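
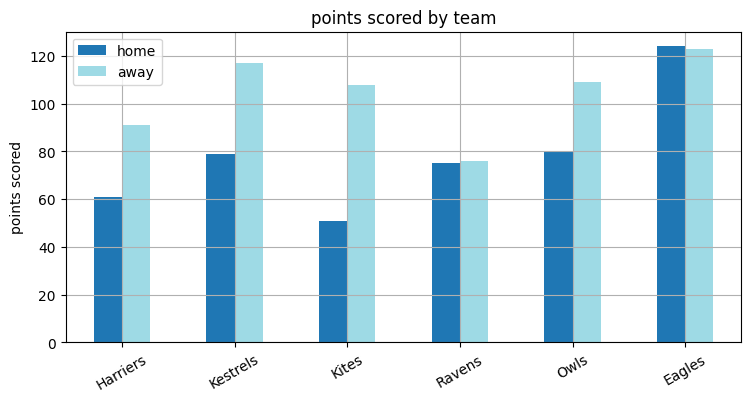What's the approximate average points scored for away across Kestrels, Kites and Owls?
≈ 107

(120 + 100 + 100) / 3 ≈ 107.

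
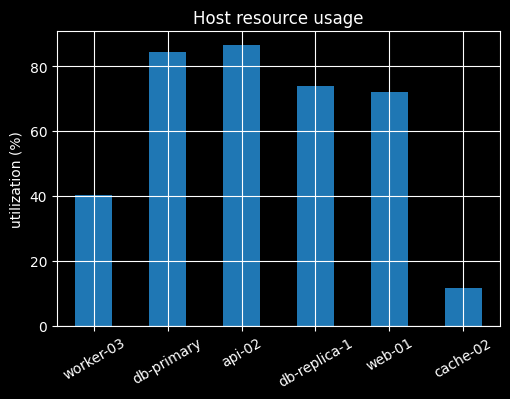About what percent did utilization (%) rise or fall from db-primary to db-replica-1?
db-primary ≈ 80, db-replica-1 ≈ 70; (70 − 80) / 80 ≈ -12.5%.

≈ -12.5%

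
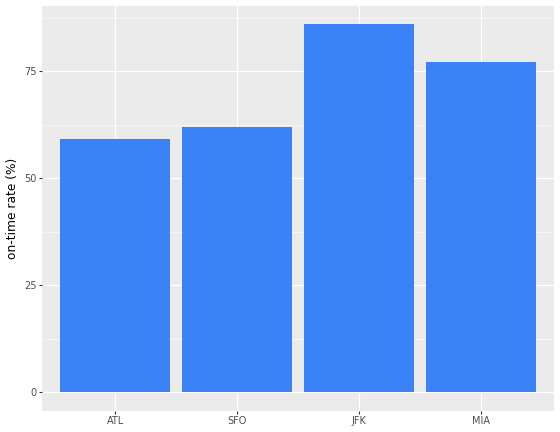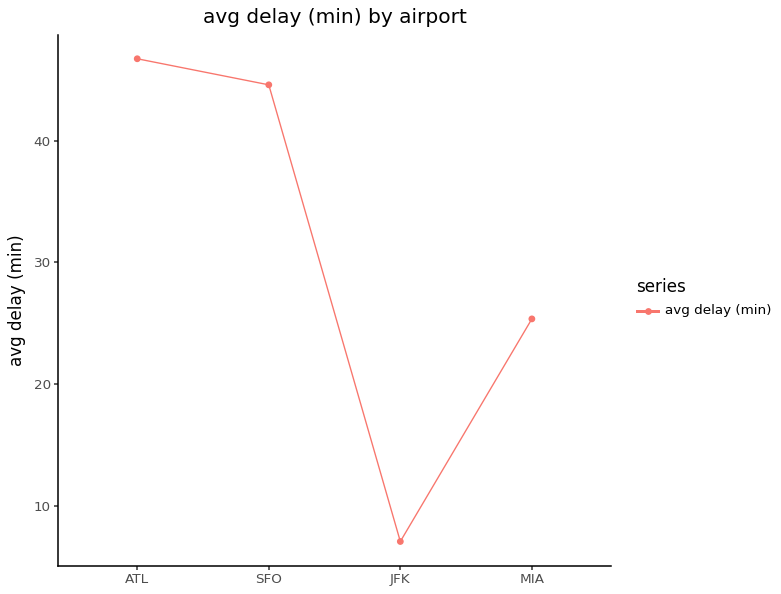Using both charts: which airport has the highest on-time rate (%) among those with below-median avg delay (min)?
Chart 2 median avg delay (min) ≈ 35; below-median airports: JFK, MIA. Among those, JFK has the highest on-time rate (%) (≈ 90).

JFK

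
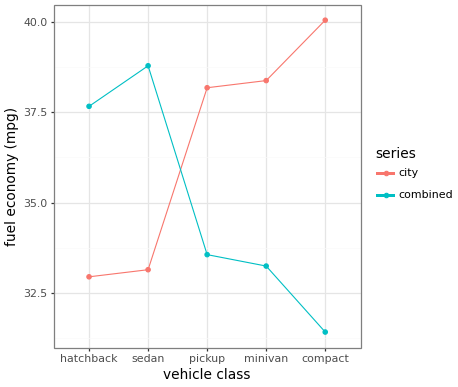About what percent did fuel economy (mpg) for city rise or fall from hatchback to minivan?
≈ +15.2%

hatchback ≈ 33, minivan ≈ 38; (38 − 33) / 33 ≈ +15.2%.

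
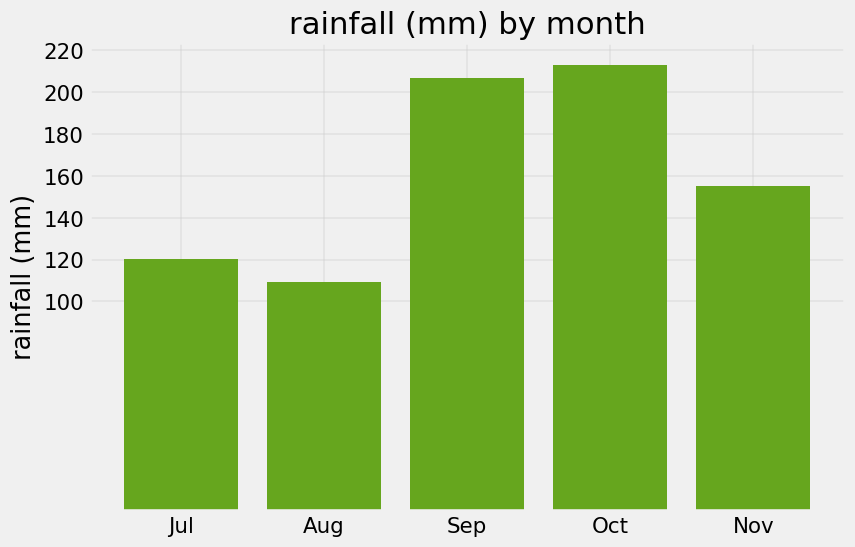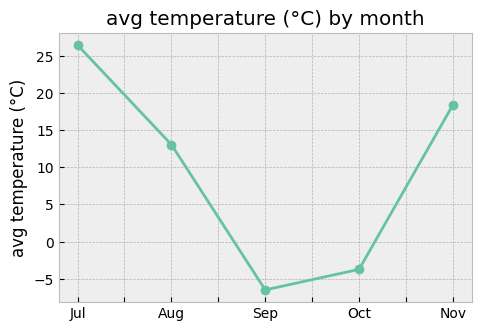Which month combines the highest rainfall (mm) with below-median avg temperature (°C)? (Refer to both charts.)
Oct

Chart 2 median avg temperature (°C) ≈ 15; below-median months: Sep, Oct. Among those, Oct has the highest rainfall (mm) (≈ 220).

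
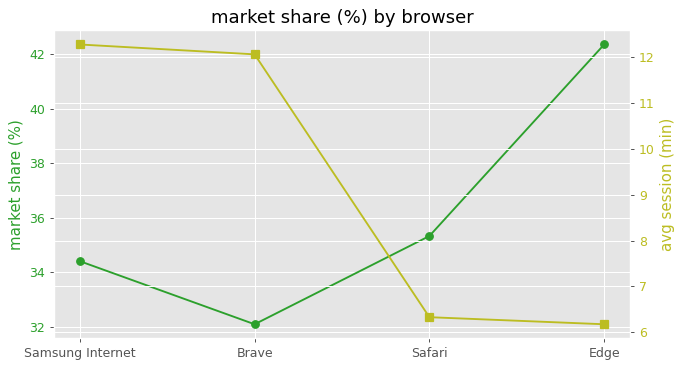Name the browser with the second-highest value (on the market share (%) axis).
Safari

Top 3 (on the market share (%) axis): Edge ≈ 42, Safari ≈ 35, Samsung Internet ≈ 34.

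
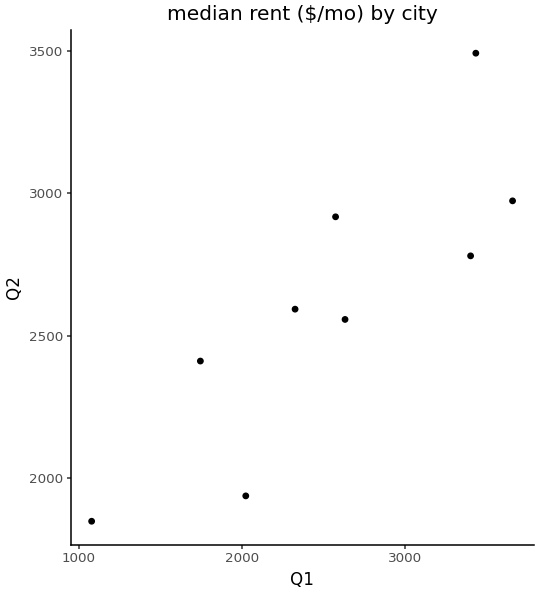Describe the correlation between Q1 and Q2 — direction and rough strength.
Points are positively correlated; strong (|r| ≈ 0.8).

positive, strong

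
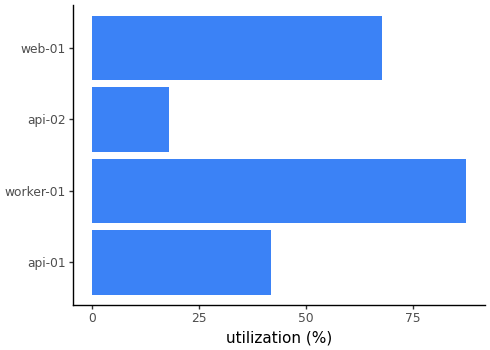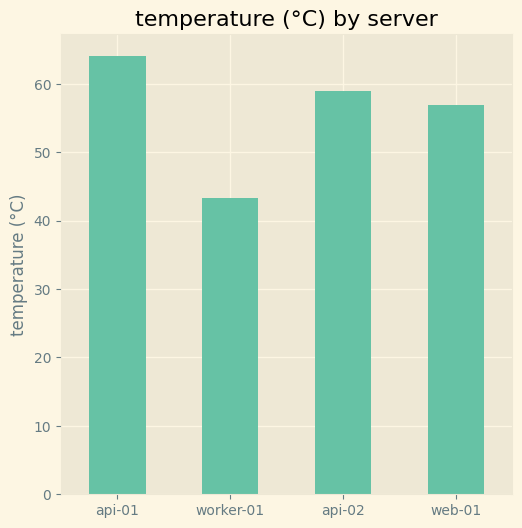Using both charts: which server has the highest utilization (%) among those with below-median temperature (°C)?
Chart 2 median temperature (°C) ≈ 60; below-median servers: worker-01, web-01. Among those, worker-01 has the highest utilization (%) (≈ 90).

worker-01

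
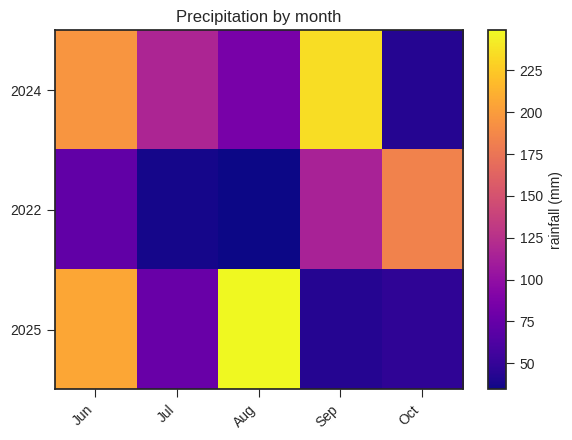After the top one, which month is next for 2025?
Top 3 for 2025: Aug ≈ 240, Jun ≈ 200, Jul ≈ 80.

Jun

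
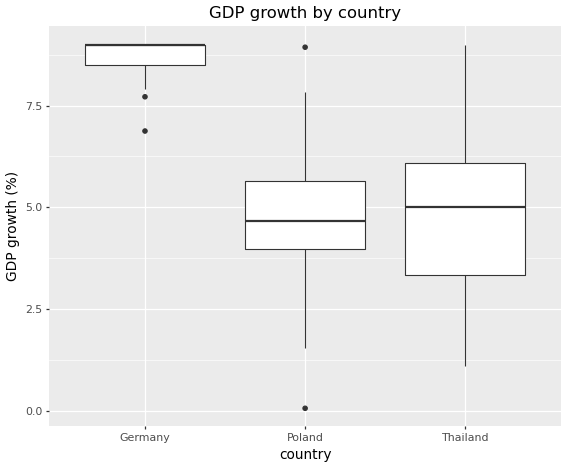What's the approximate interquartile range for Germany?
≈ 0.5

Q3 ≈ 9.0, Q1 ≈ 8.5; IQR ≈ 0.5.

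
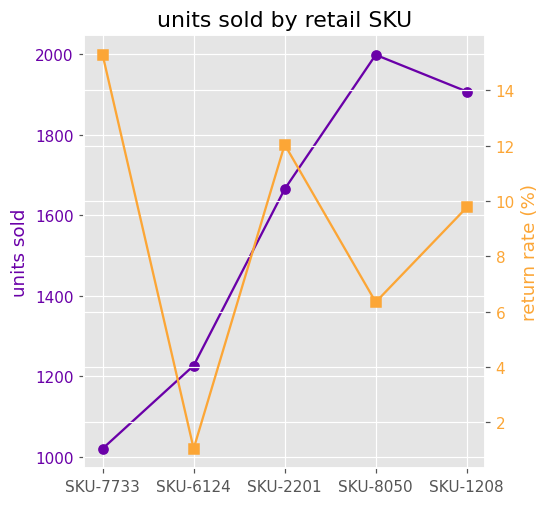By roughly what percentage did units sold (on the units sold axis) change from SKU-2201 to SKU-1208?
≈ +11.8%

SKU-2201 ≈ 1700, SKU-1208 ≈ 1900; (1900 − 1700) / 1700 ≈ +11.8%.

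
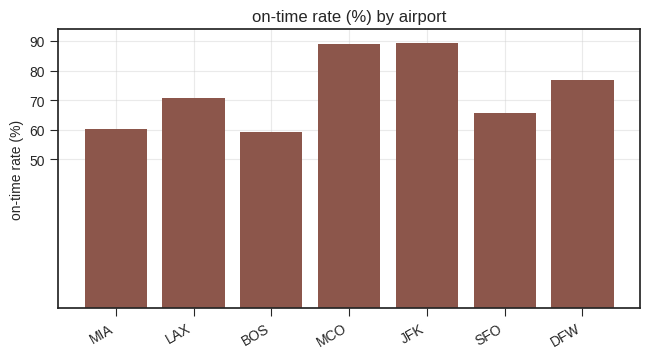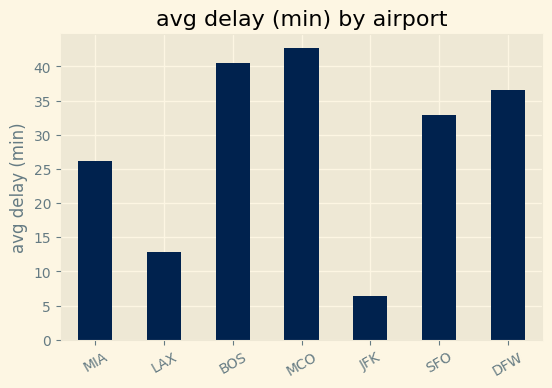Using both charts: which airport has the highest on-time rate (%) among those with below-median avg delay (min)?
JFK

Chart 2 median avg delay (min) ≈ 35; below-median airports: MIA, LAX, JFK. Among those, JFK has the highest on-time rate (%) (≈ 90).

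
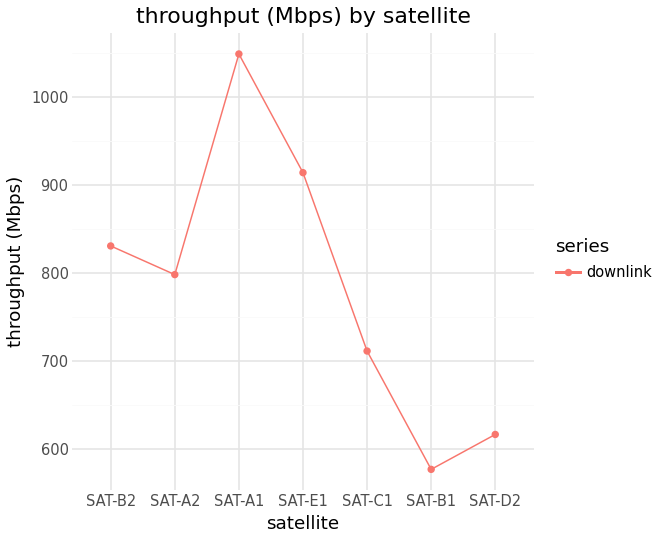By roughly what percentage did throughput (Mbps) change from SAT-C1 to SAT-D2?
≈ -14.3%

SAT-C1 ≈ 700, SAT-D2 ≈ 600; (600 − 700) / 700 ≈ -14.3%.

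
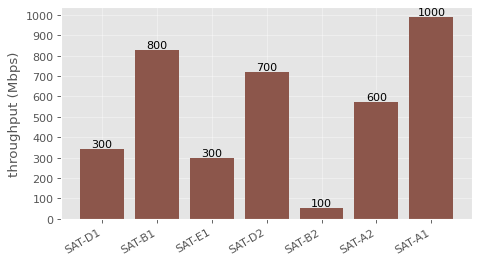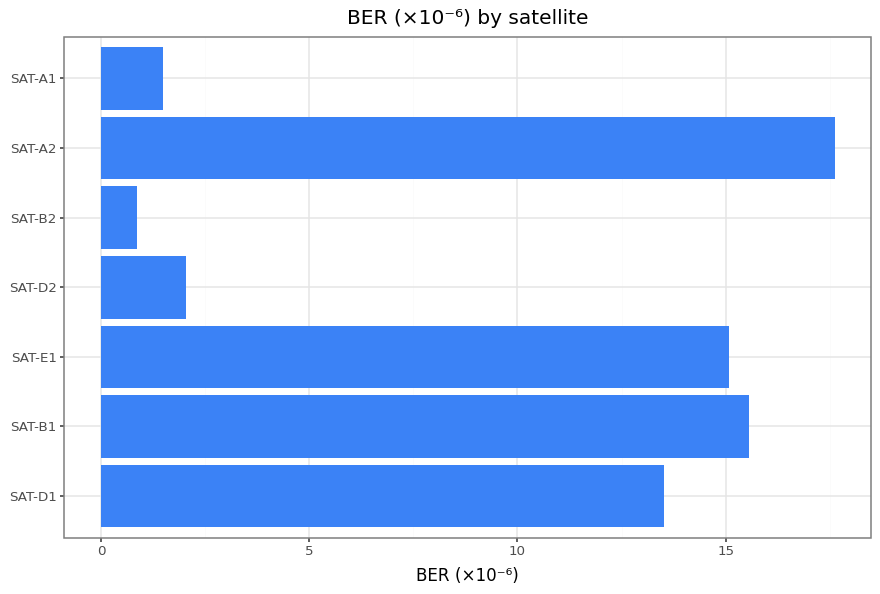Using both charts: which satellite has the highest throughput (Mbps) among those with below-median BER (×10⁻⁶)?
Chart 2 median BER (×10⁻⁶) ≈ 14; below-median satellites: SAT-D2, SAT-B2, SAT-A1. Among those, SAT-A1 has the highest throughput (Mbps) (≈ 1000).

SAT-A1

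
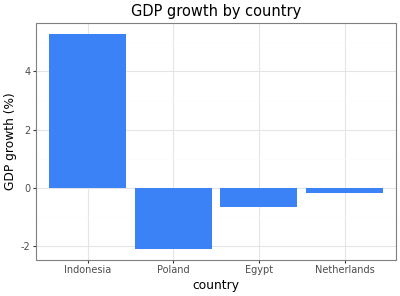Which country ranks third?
Top 4: Indonesia ≈ 5, Netherlands ≈ 0, Egypt ≈ -1, Poland ≈ -2.

Egypt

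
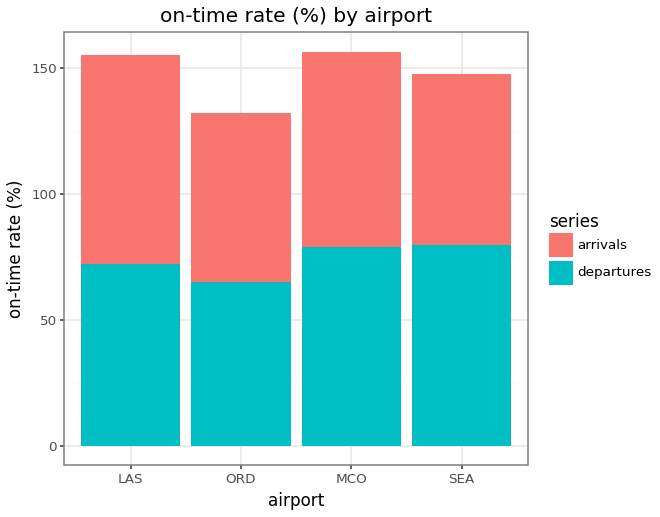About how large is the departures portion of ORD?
departures top ≈ 60, bottom ≈ 0; segment ≈ 60.

≈ 60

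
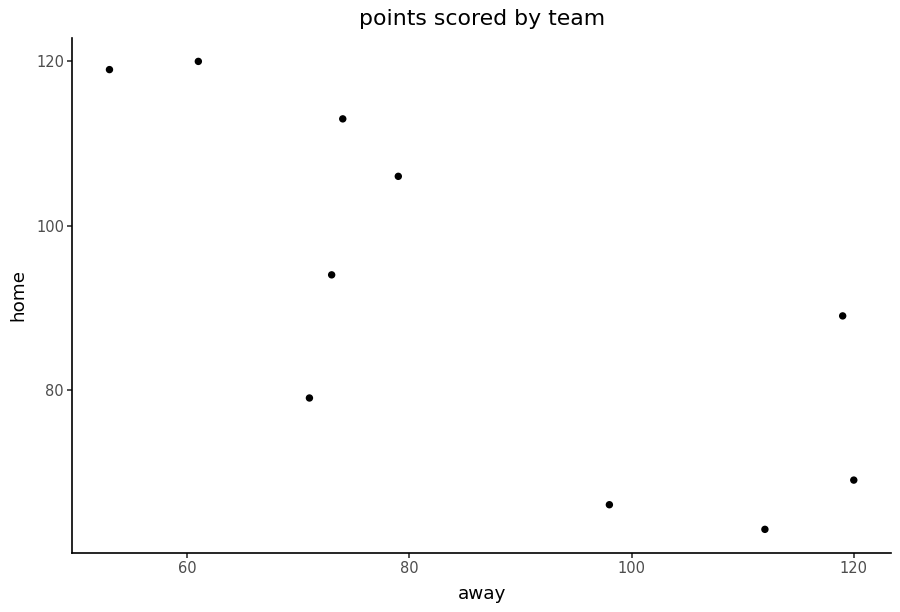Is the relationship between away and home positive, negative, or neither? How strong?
negative, strong

Points are negatively correlated; strong (|r| ≈ 0.8).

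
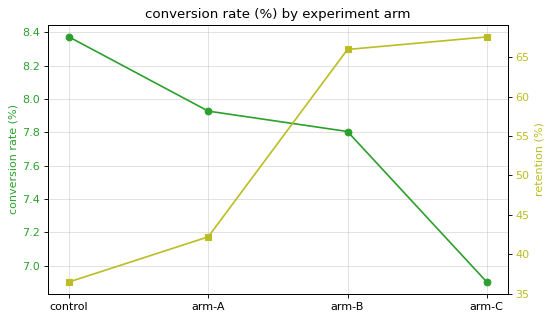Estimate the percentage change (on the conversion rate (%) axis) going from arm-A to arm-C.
≈ -12.5%

arm-A ≈ 8.0, arm-C ≈ 7.0; (7.0 − 8.0) / 8.0 ≈ -12.5%.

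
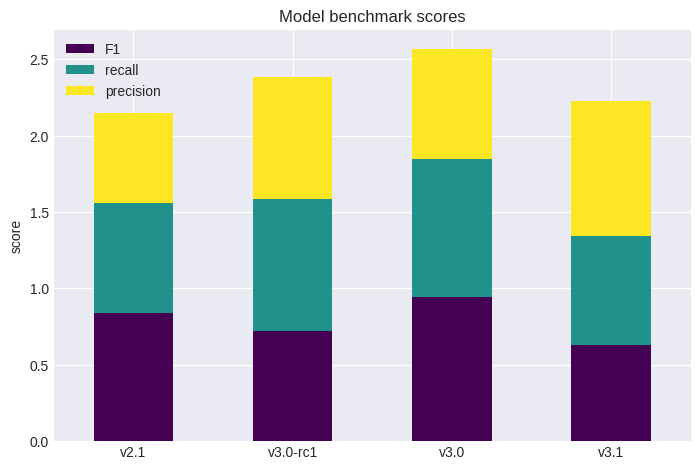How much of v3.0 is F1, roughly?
≈ 1.0

F1 top ≈ 1.0, bottom ≈ 0.0; segment ≈ 1.0.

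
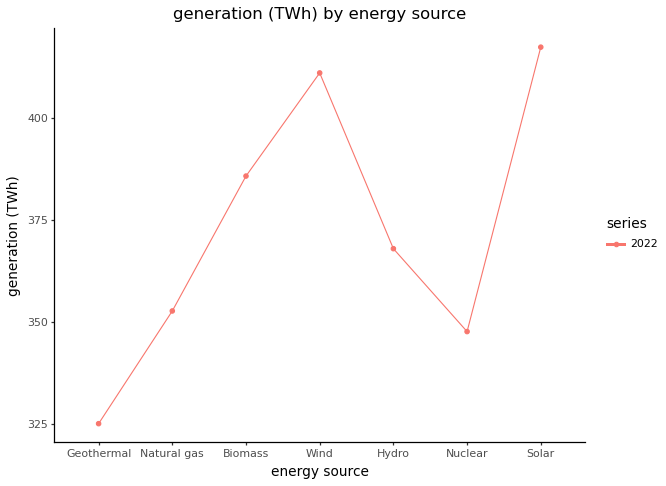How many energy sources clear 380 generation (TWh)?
Above 380: Biomass, Wind, Solar.

3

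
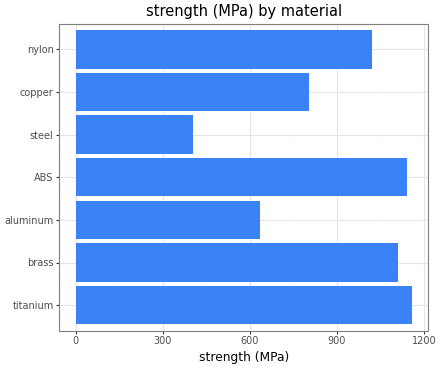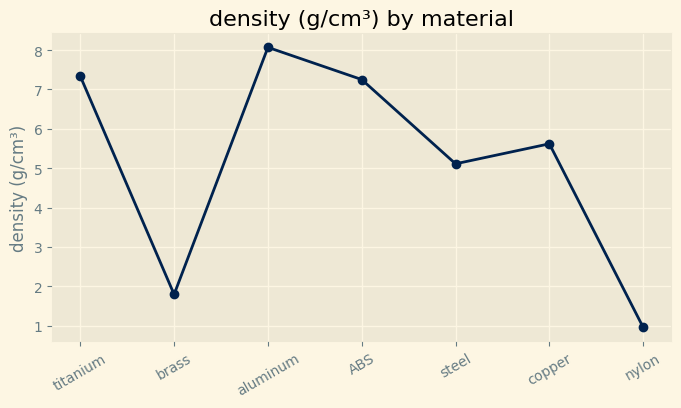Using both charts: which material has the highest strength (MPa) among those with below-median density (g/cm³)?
Chart 2 median density (g/cm³) ≈ 6; below-median materials: brass, steel, nylon. Among those, brass has the highest strength (MPa) (≈ 1200).

brass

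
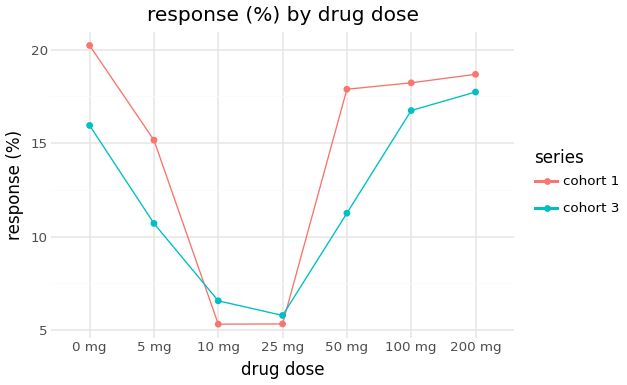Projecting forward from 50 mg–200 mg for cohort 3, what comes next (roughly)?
≈ 21

Last three: 12, 16, 18 → slope ≈ 3/step → next ≈ 21.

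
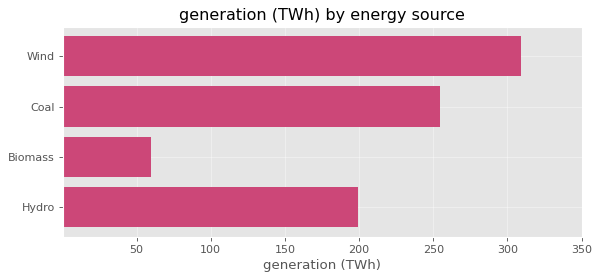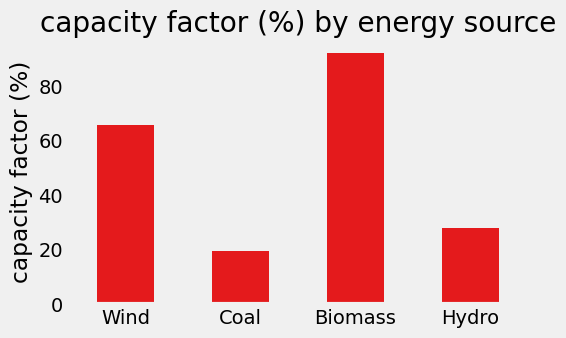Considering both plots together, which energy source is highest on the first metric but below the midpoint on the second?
Coal

Chart 2 median capacity factor (%) ≈ 50; below-median energy sources: Coal, Hydro. Among those, Coal has the highest generation (TWh) (≈ 250).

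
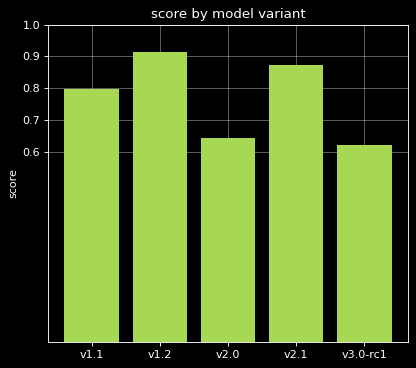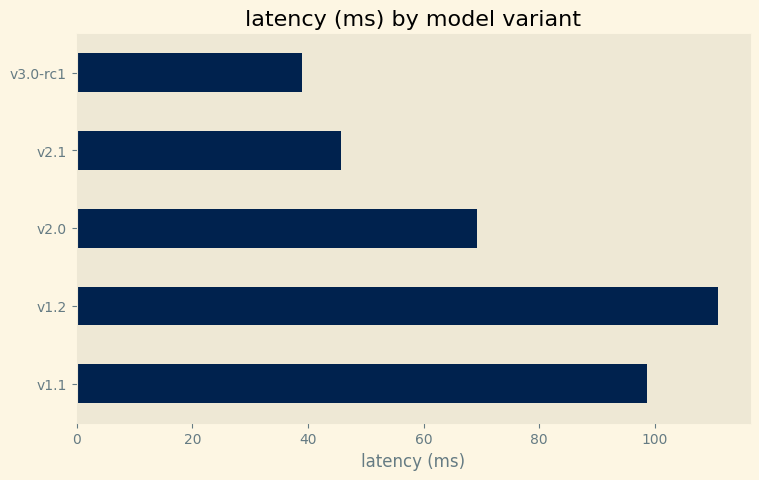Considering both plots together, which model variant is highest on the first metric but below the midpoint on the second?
v2.1

Chart 2 median latency (ms) ≈ 60; below-median model variants: v2.1, v3.0-rc1. Among those, v2.1 has the highest score (≈ 0.9).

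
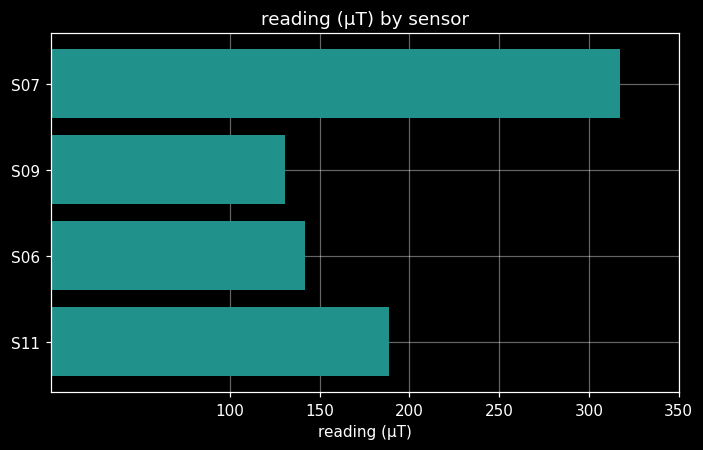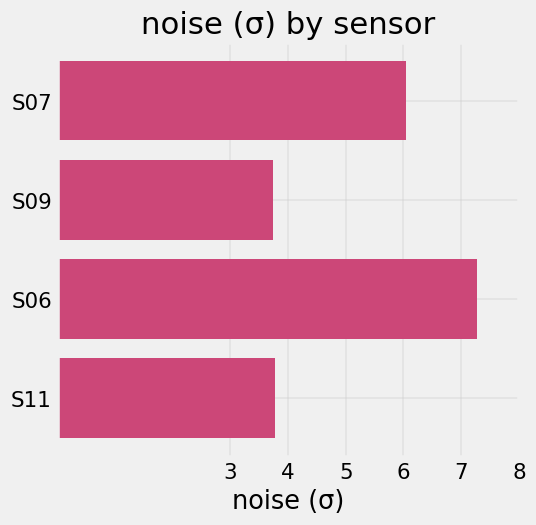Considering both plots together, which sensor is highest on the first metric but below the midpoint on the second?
S11

Chart 2 median noise (σ) ≈ 5; below-median sensors: S09, S11. Among those, S11 has the highest reading (µT) (≈ 200).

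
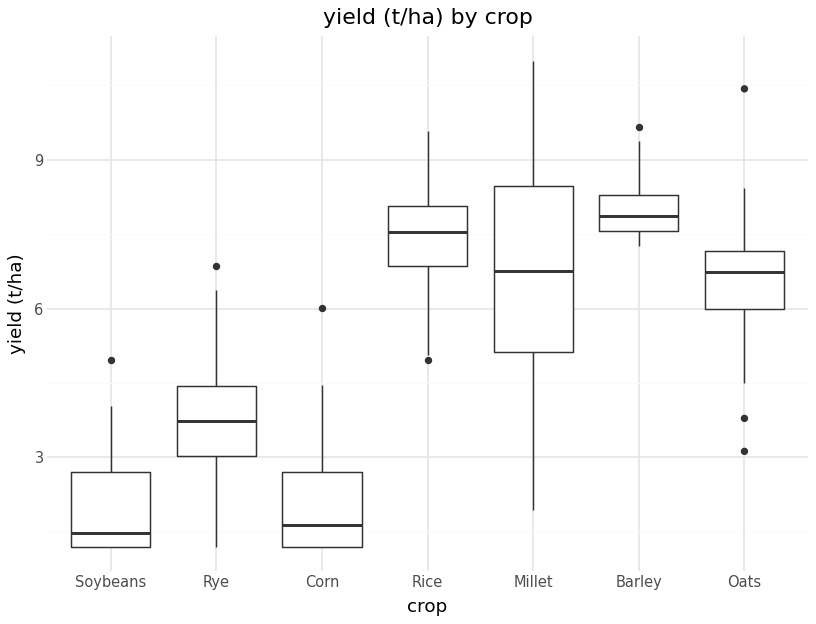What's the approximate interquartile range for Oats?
Q3 ≈ 7, Q1 ≈ 6; IQR ≈ 1.

≈ 1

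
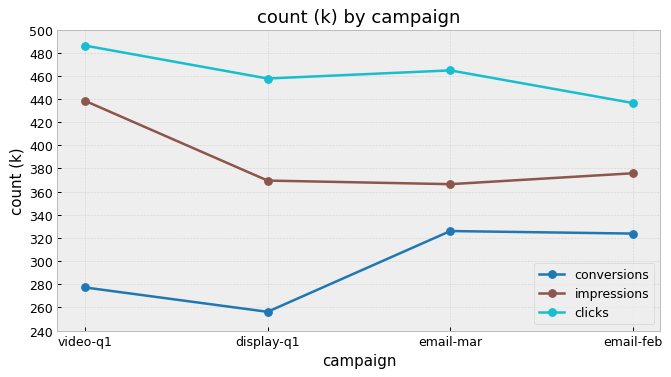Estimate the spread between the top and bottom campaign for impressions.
Max video-q1 ≈ 440, min email-mar ≈ 360; range ≈ 80.

≈ 80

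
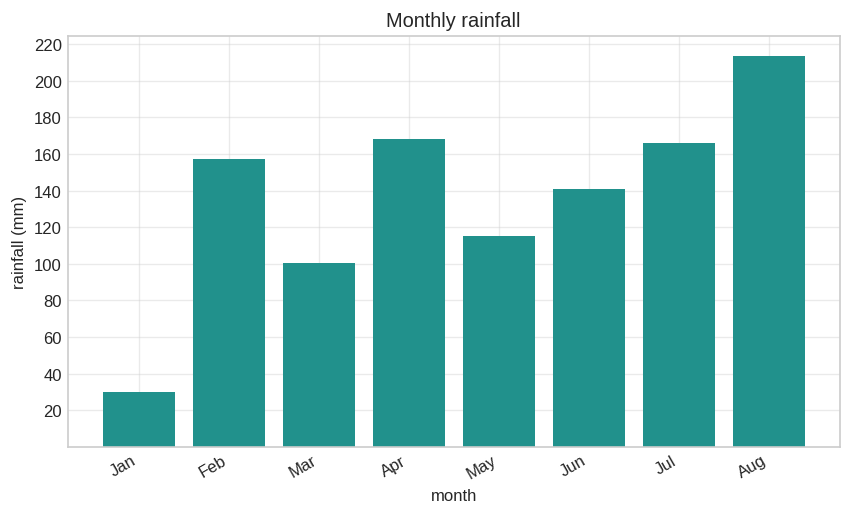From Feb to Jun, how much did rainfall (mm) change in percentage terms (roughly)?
Feb ≈ 160, Jun ≈ 140; (140 − 160) / 160 ≈ -12.5%.

≈ -12.5%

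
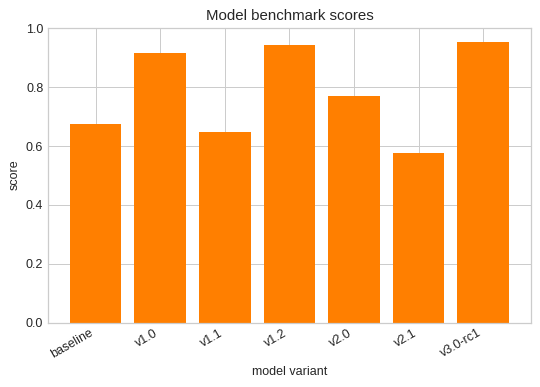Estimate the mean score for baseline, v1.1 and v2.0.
(0.7 + 0.6 + 0.8) / 3 ≈ 0.7.

≈ 0.7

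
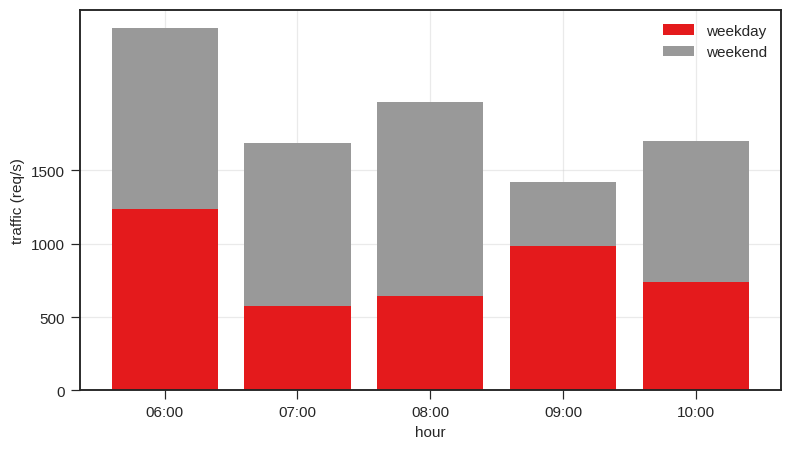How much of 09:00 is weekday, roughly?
≈ 1000

weekday top ≈ 1000, bottom ≈ 0; segment ≈ 1000.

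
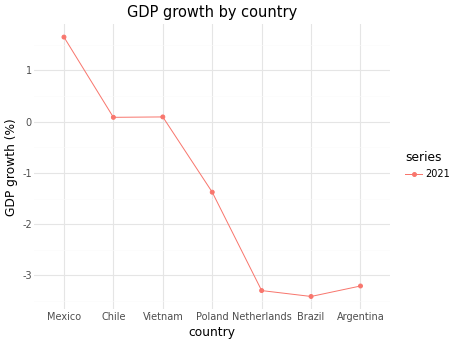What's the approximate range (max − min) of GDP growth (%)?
Max Mexico ≈ 1.5, min Brazil ≈ -3.5; range ≈ 5.0.

≈ 5.0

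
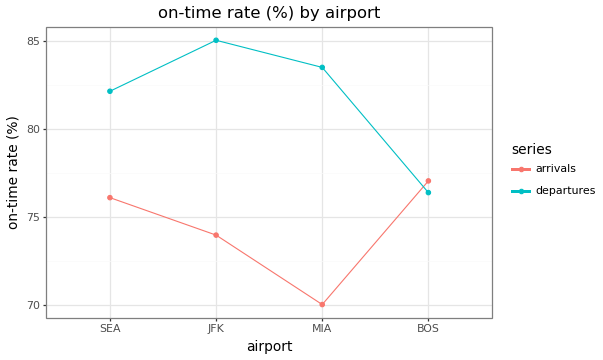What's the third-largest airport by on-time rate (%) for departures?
SEA

Top 4 for departures: JFK ≈ 86, MIA ≈ 84, SEA ≈ 82, BOS ≈ 76.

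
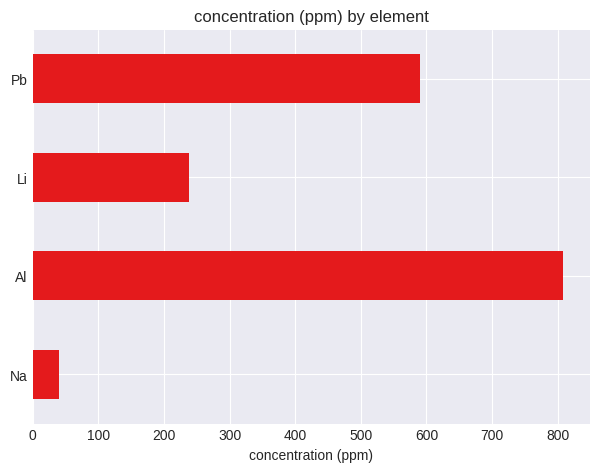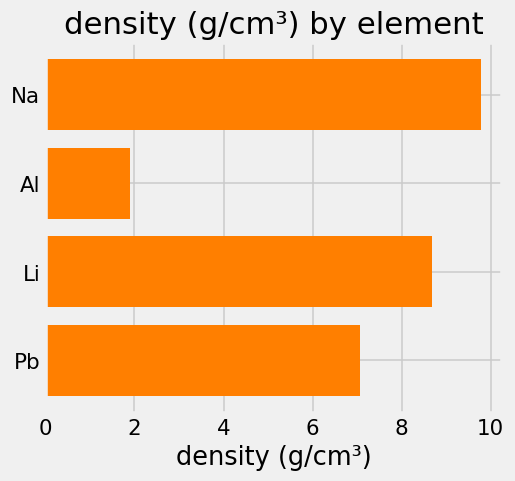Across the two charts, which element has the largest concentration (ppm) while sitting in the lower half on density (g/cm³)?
Chart 2 median density (g/cm³) ≈ 8; below-median elements: Al, Pb. Among those, Al has the highest concentration (ppm) (≈ 800).

Al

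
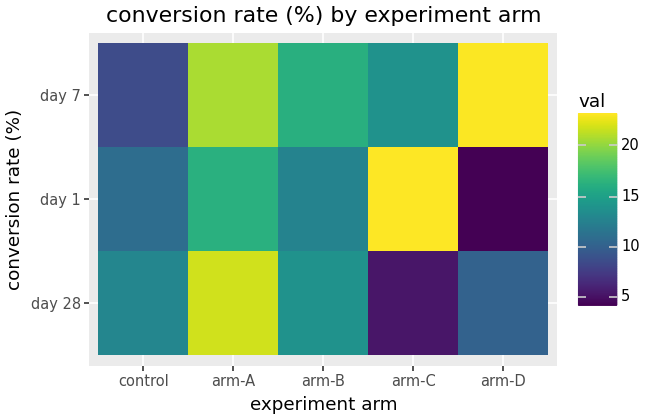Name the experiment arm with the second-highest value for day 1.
Top 3 for day 1: arm-C ≈ 24, arm-A ≈ 16, arm-B ≈ 12.

arm-A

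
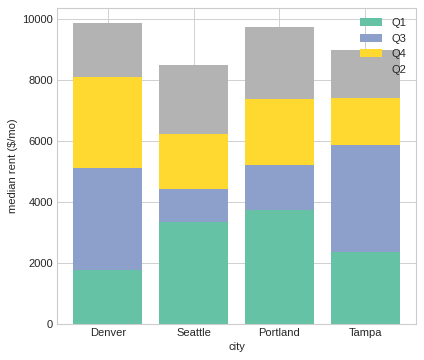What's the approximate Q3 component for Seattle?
≈ 1000

Q3 top ≈ 4000, bottom ≈ 3000; segment ≈ 1000.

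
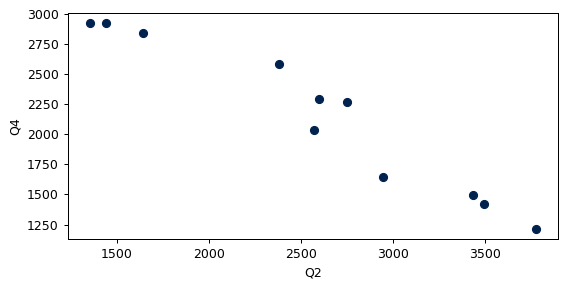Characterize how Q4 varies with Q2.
Points are negatively correlated; strong (|r| ≈ 1.0).

negative, strong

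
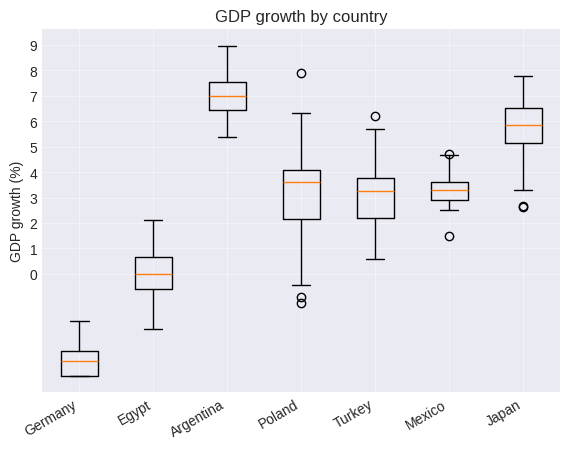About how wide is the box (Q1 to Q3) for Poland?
≈ 2

Q3 ≈ 4, Q1 ≈ 2; IQR ≈ 2.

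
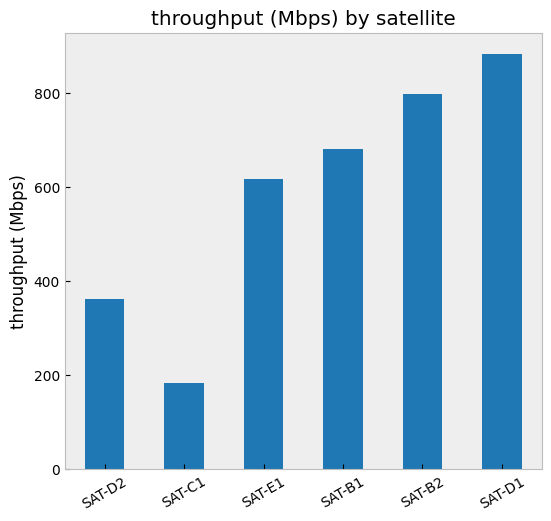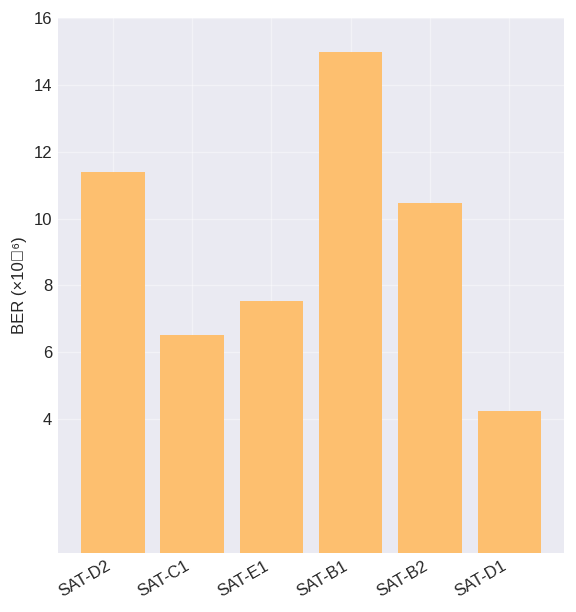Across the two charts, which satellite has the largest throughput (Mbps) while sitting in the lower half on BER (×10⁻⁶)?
SAT-D1

Chart 2 median BER (×10⁻⁶) ≈ 8; below-median satellites: SAT-C1, SAT-E1, SAT-D1. Among those, SAT-D1 has the highest throughput (Mbps) (≈ 900).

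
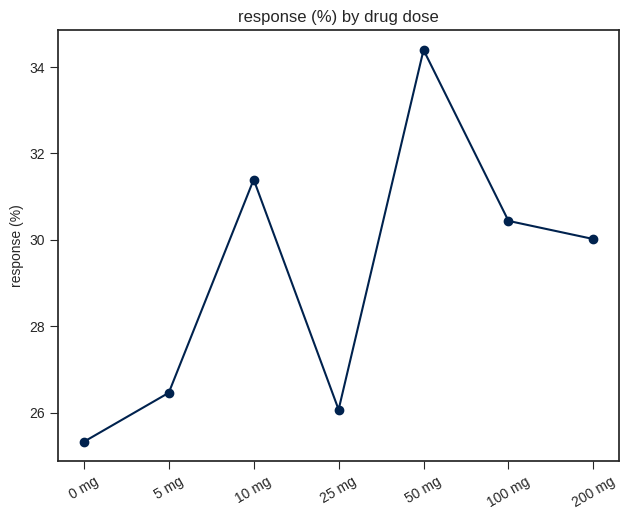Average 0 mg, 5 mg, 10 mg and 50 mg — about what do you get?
(25 + 26 + 31 + 34) / 4 ≈ 29.

≈ 29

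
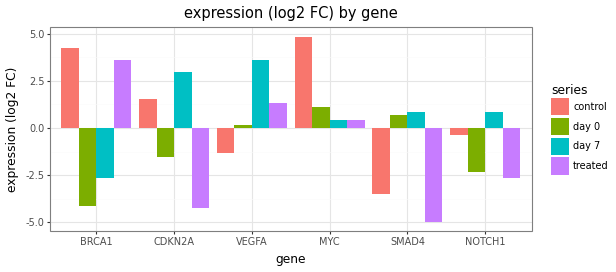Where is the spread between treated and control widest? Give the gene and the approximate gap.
CDKN2A, ≈ 6 log2 FC

CDKN2A: treated ≈ -4, control ≈ 2 → gap ≈ 6. Next-largest (MYC) is only ≈ 5.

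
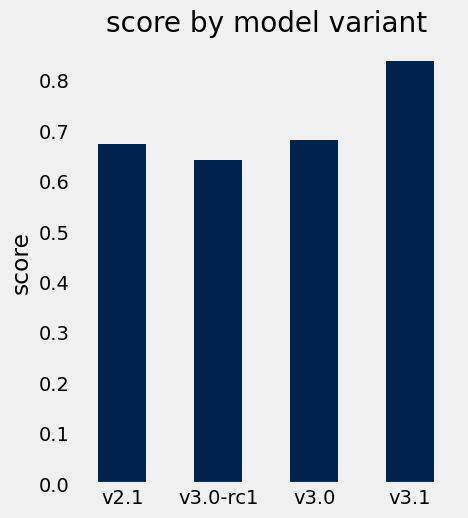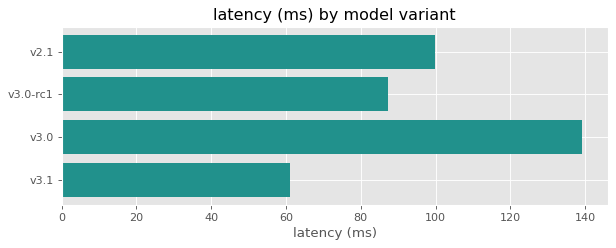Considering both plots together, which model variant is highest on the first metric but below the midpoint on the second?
Chart 2 median latency (ms) ≈ 100; below-median model variants: v3.0-rc1, v3.1. Among those, v3.1 has the highest score (≈ 0.8).

v3.1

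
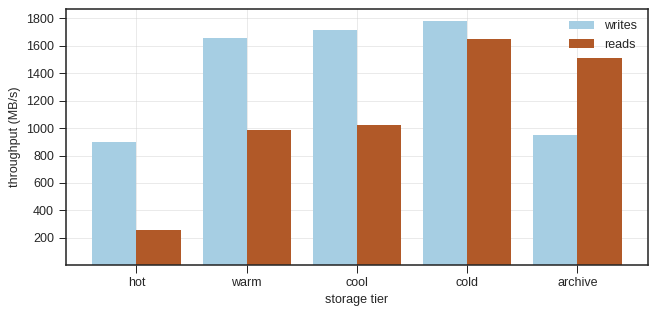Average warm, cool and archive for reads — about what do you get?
≈ 1200

(1000 + 1000 + 1600) / 3 ≈ 1200.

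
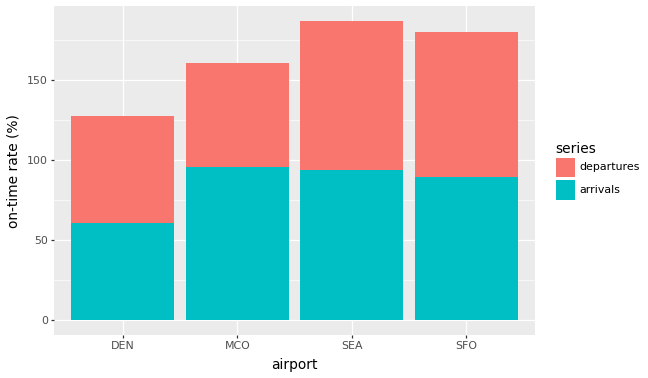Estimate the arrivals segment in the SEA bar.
arrivals top ≈ 100, bottom ≈ 0; segment ≈ 100.

≈ 100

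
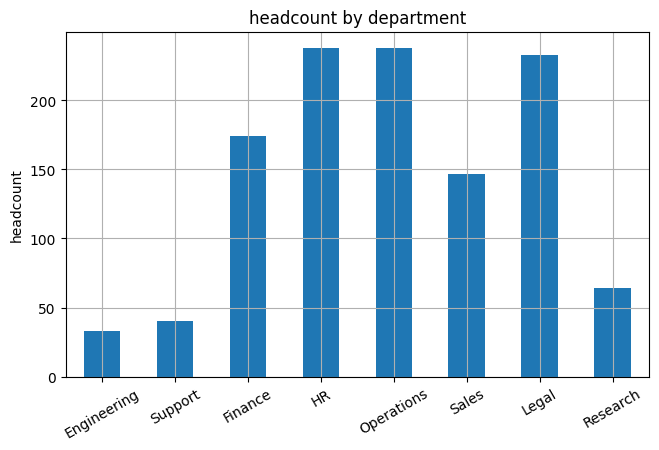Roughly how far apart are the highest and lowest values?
Max HR ≈ 240, min Engineering ≈ 40; range ≈ 200.

≈ 200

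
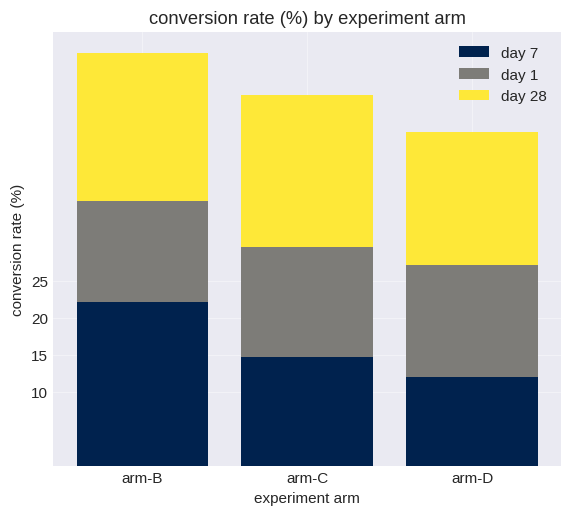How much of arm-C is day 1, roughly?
≈ 15

day 1 top ≈ 30, bottom ≈ 15; segment ≈ 15.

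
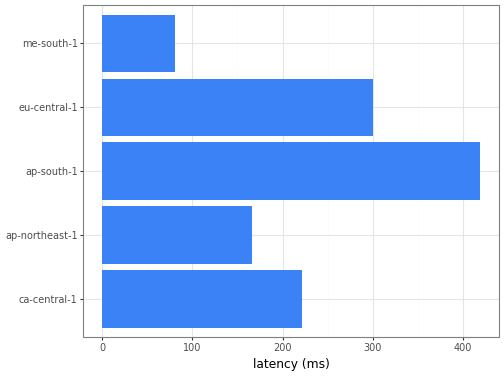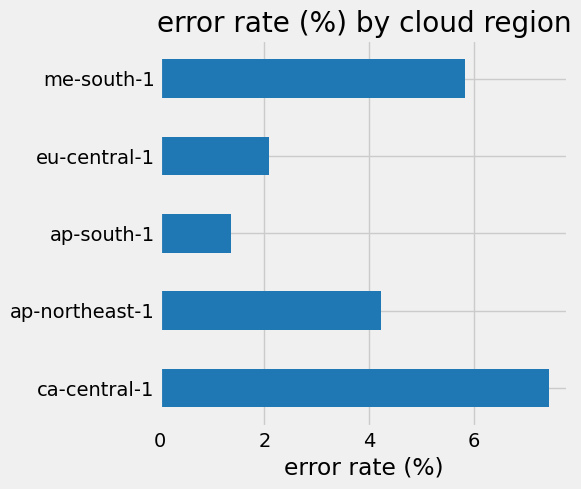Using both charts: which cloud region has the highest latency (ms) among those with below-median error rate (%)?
Chart 2 median error rate (%) ≈ 4; below-median cloud regions: ap-south-1, eu-central-1. Among those, ap-south-1 has the highest latency (ms) (≈ 400).

ap-south-1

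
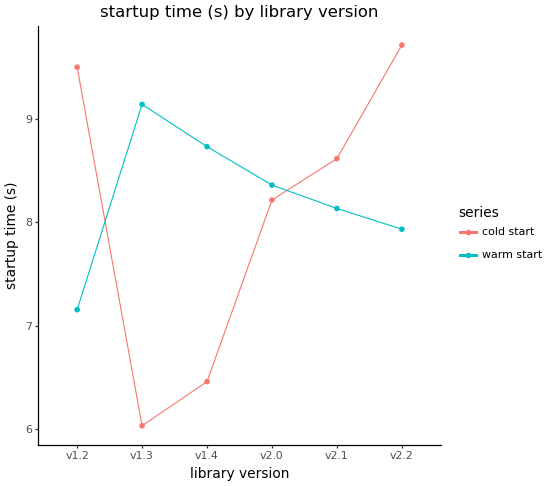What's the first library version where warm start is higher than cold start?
v1.2: warm start ≈ 7.0 vs cold start ≈ 9.5 (not yet); v1.3: warm start ≈ 9.0 vs cold start ≈ 6.0 (first crossover).

v1.3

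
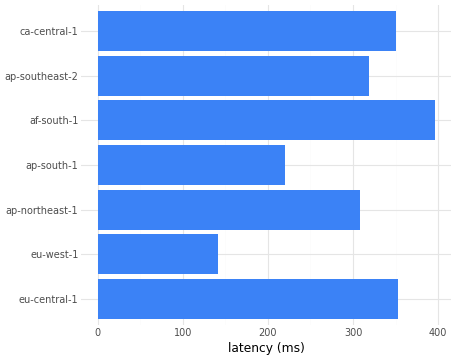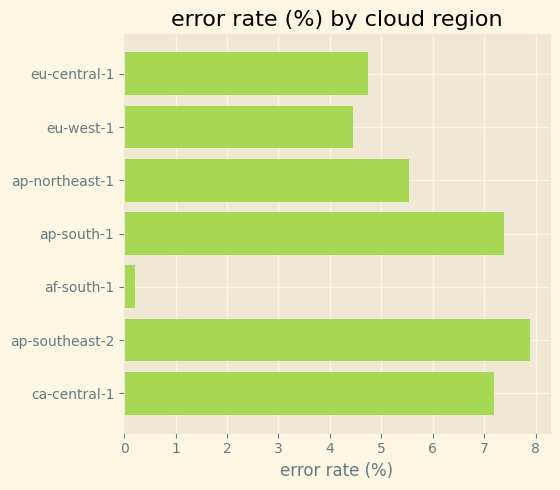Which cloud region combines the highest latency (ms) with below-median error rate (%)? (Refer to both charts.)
af-south-1

Chart 2 median error rate (%) ≈ 6; below-median cloud regions: eu-central-1, eu-west-1, af-south-1. Among those, af-south-1 has the highest latency (ms) (≈ 400).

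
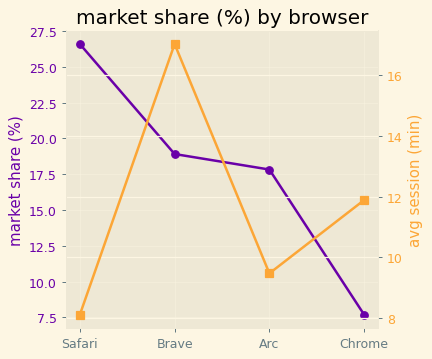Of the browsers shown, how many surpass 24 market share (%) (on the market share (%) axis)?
Above 24: Safari.

1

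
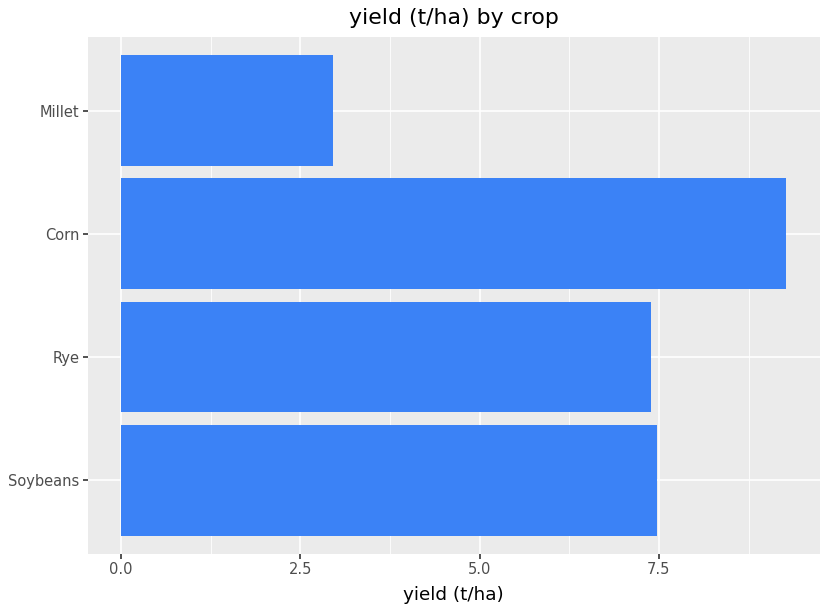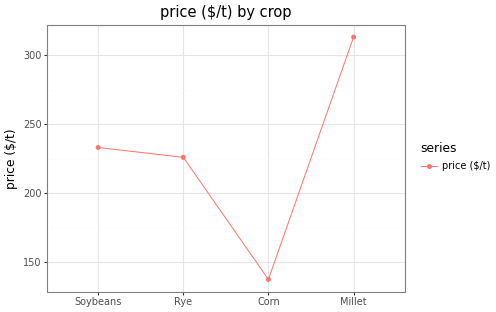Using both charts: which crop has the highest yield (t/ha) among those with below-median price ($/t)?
Chart 2 median price ($/t) ≈ 250; below-median crops: Rye, Corn. Among those, Corn has the highest yield (t/ha) (≈ 9).

Corn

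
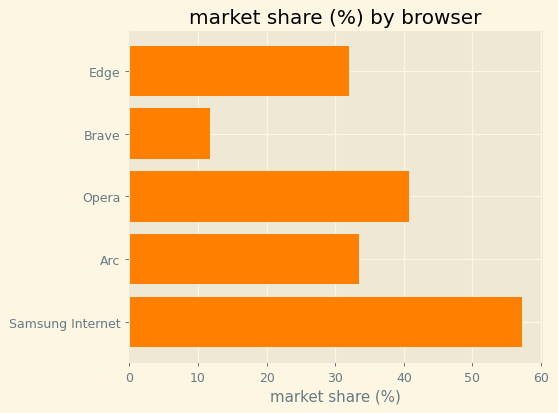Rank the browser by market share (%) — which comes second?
Top 3: Samsung Internet ≈ 55, Opera ≈ 40, Arc ≈ 35.

Opera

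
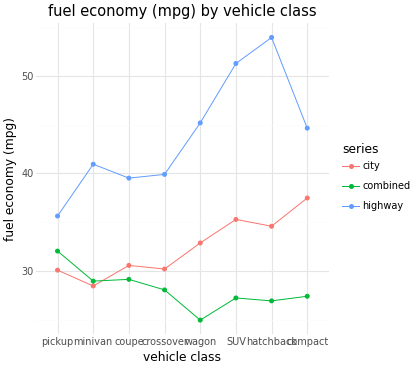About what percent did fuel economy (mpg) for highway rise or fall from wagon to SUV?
wagon ≈ 45, SUV ≈ 50; (50 − 45) / 45 ≈ +11.1%.

≈ +11.1%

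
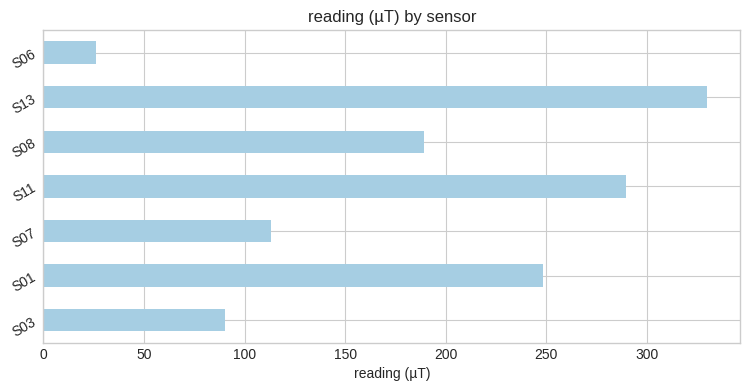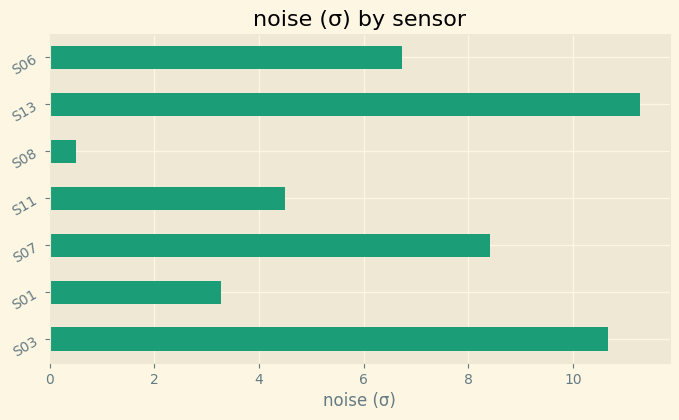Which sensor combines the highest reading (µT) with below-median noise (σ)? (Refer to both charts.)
S11

Chart 2 median noise (σ) ≈ 6; below-median sensors: S01, S11, S08. Among those, S11 has the highest reading (µT) (≈ 300).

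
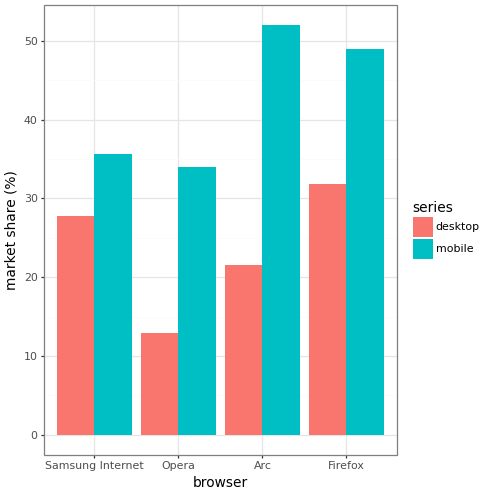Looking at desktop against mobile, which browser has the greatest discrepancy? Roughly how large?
Arc, ≈ 30 %

Arc: desktop ≈ 20, mobile ≈ 50 → gap ≈ 30. Next-largest (Opera) is only ≈ 20.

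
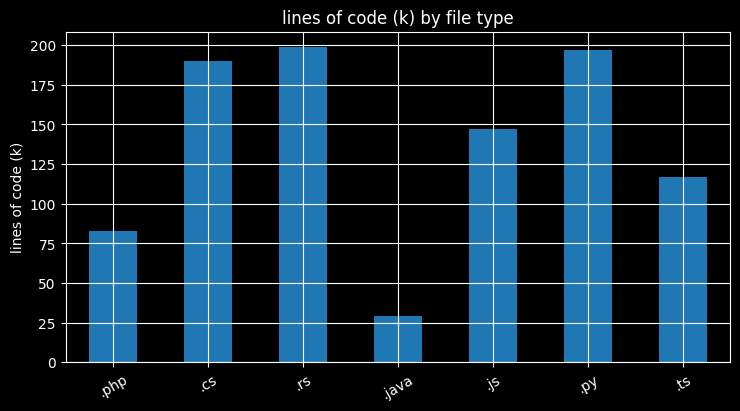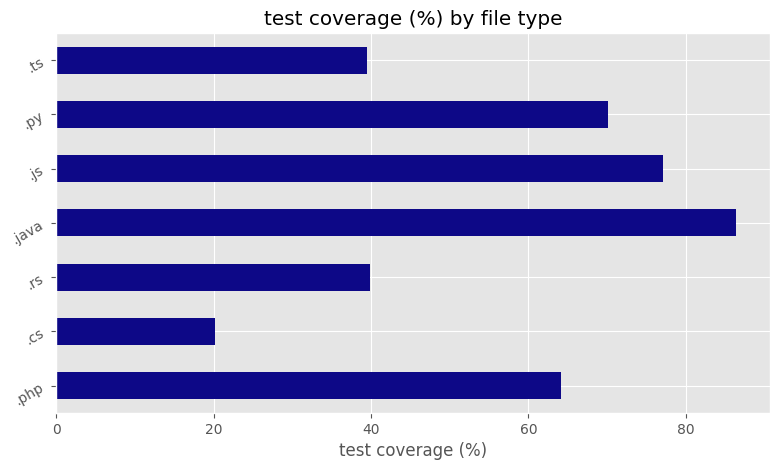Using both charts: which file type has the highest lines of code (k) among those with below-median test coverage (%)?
.rs

Chart 2 median test coverage (%) ≈ 60; below-median file types: .cs, .rs, .ts. Among those, .rs has the highest lines of code (k) (≈ 200).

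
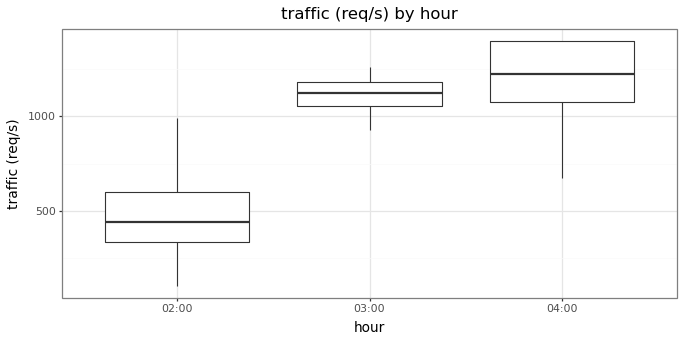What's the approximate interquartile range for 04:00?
≈ 300

Q3 ≈ 1400, Q1 ≈ 1100; IQR ≈ 300.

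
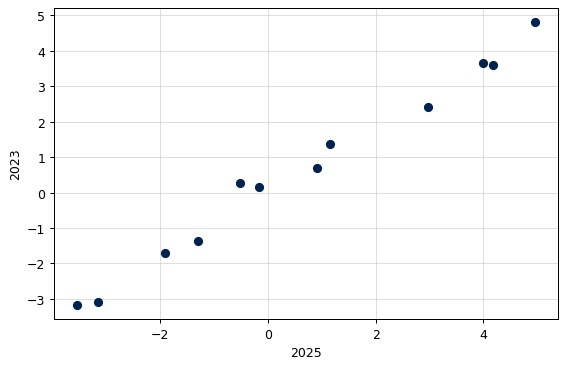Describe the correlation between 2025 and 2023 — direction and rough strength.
Points are positively correlated; strong (|r| ≈ 1.0).

positive, strong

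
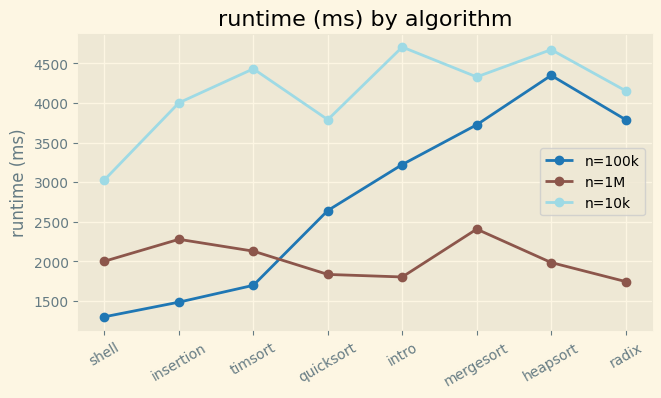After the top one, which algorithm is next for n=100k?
Top 3 for n=100k: heapsort ≈ 4500, radix ≈ 4000, mergesort ≈ 3500.

radix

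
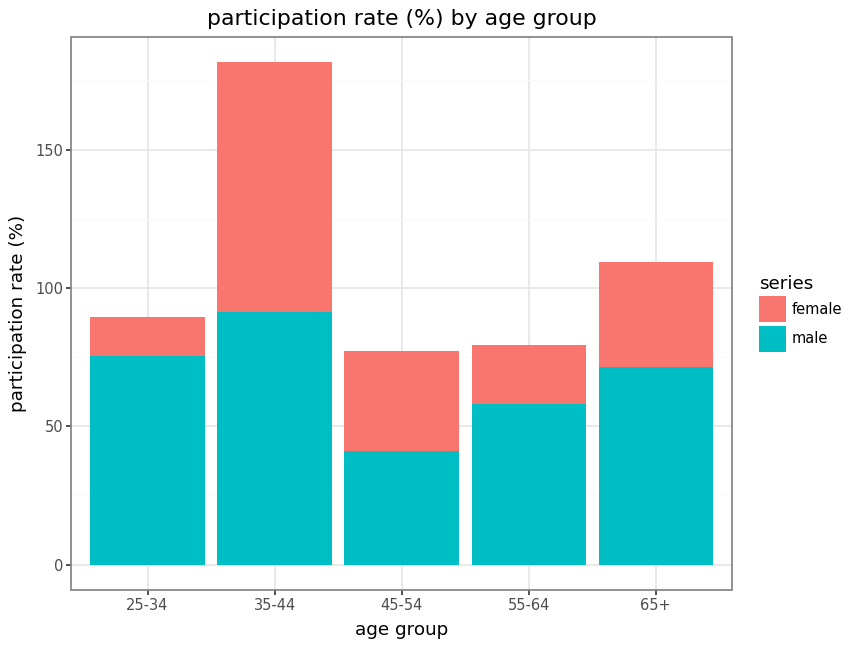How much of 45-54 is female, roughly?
≈ 40

female top ≈ 80, bottom ≈ 40; segment ≈ 40.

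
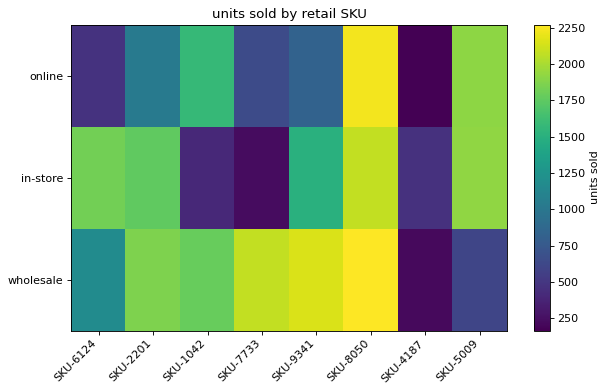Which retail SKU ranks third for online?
SKU-1042

Top 4 for online: SKU-8050 ≈ 2200, SKU-5009 ≈ 2000, SKU-1042 ≈ 1600, SKU-2201 ≈ 1000.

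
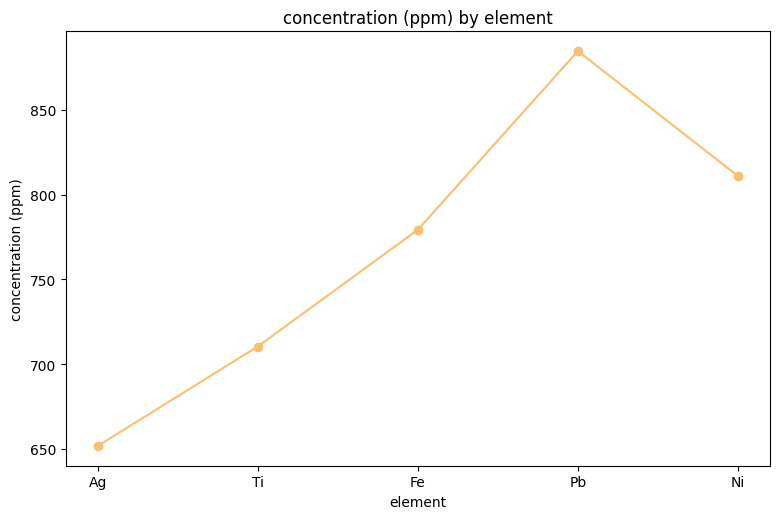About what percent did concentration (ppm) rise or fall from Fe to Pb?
≈ +12.8%

Fe ≈ 780, Pb ≈ 880; (880 − 780) / 780 ≈ +12.8%.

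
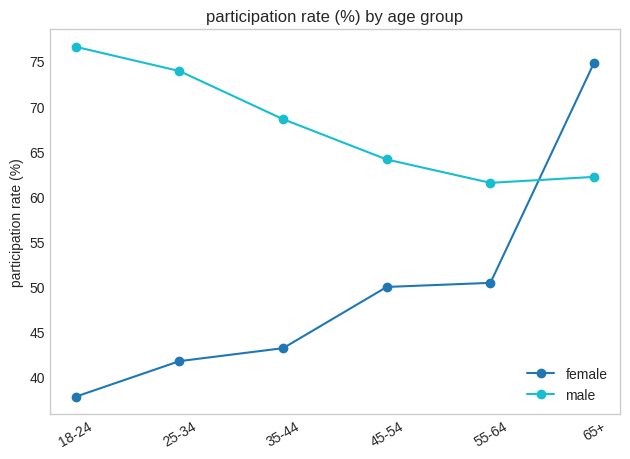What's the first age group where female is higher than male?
65+

55-64: female ≈ 50 vs male ≈ 60 (not yet); 65+: female ≈ 75 vs male ≈ 60 (first crossover).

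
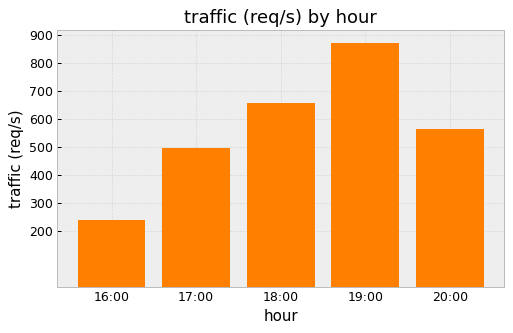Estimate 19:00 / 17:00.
≈ 1.8×

19:00 ≈ 900, 17:00 ≈ 500; 900/500 ≈ 1.8.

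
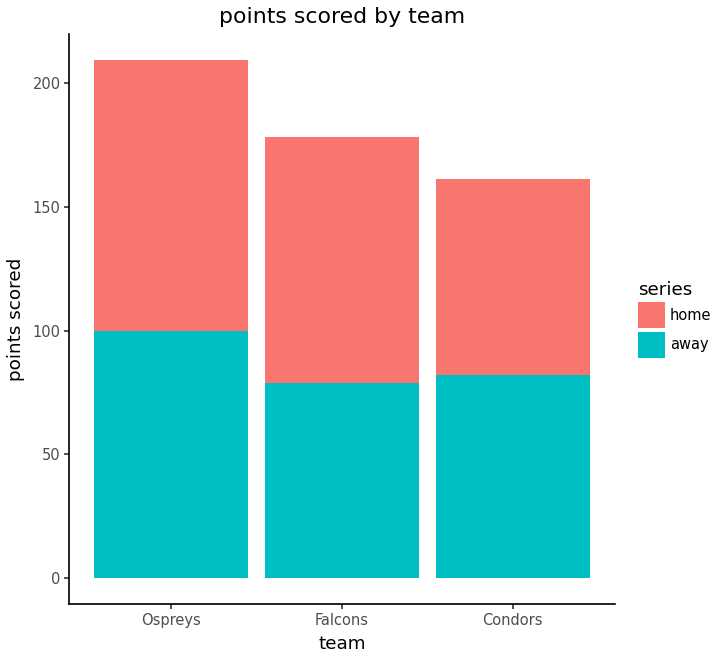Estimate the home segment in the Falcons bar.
home top ≈ 180, bottom ≈ 80; segment ≈ 100.

≈ 100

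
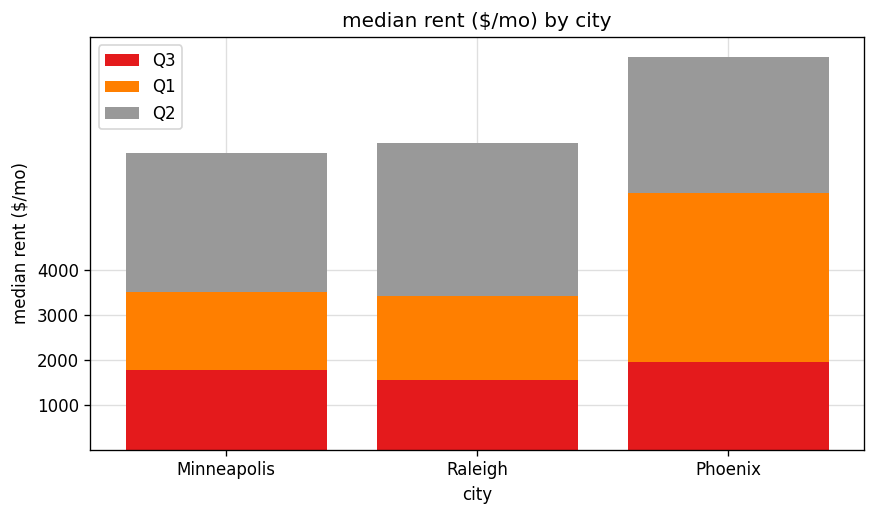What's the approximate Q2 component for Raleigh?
≈ 4000

Q2 top ≈ 7000, bottom ≈ 3000; segment ≈ 4000.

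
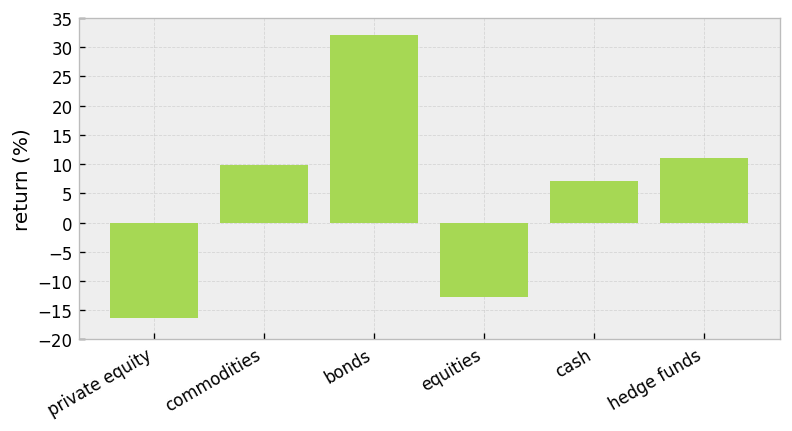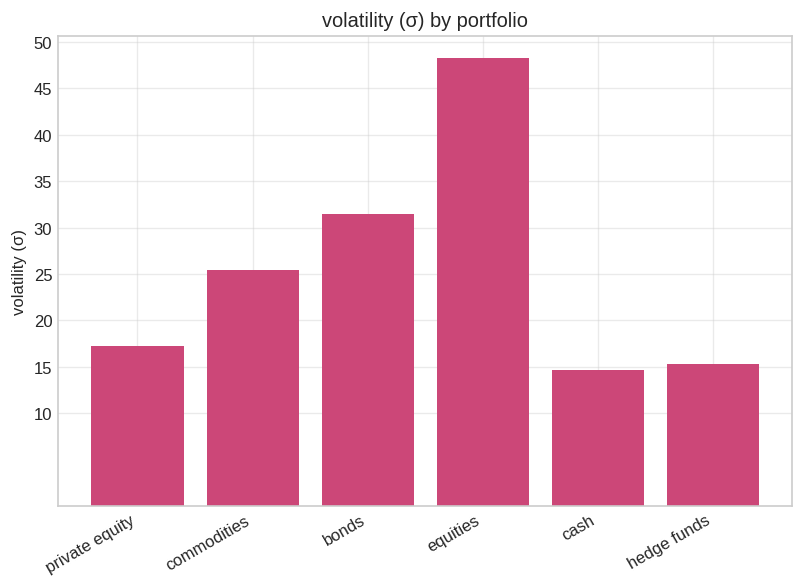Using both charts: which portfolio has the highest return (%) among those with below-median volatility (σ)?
hedge funds

Chart 2 median volatility (σ) ≈ 20; below-median portfolios: private equity, cash, hedge funds. Among those, hedge funds has the highest return (%) (≈ 10).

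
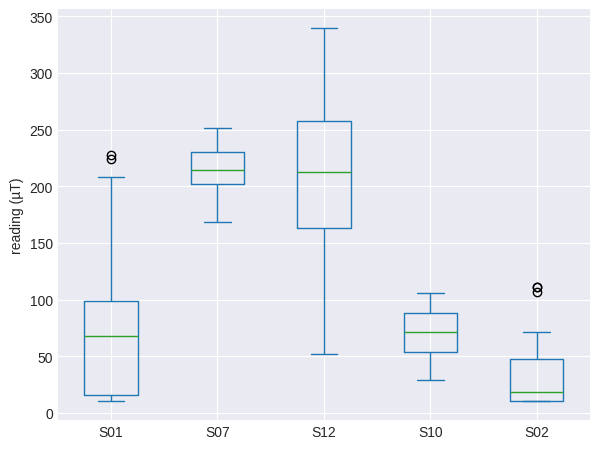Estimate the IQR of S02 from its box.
≈ 40

Q3 ≈ 40, Q1 ≈ 0; IQR ≈ 40.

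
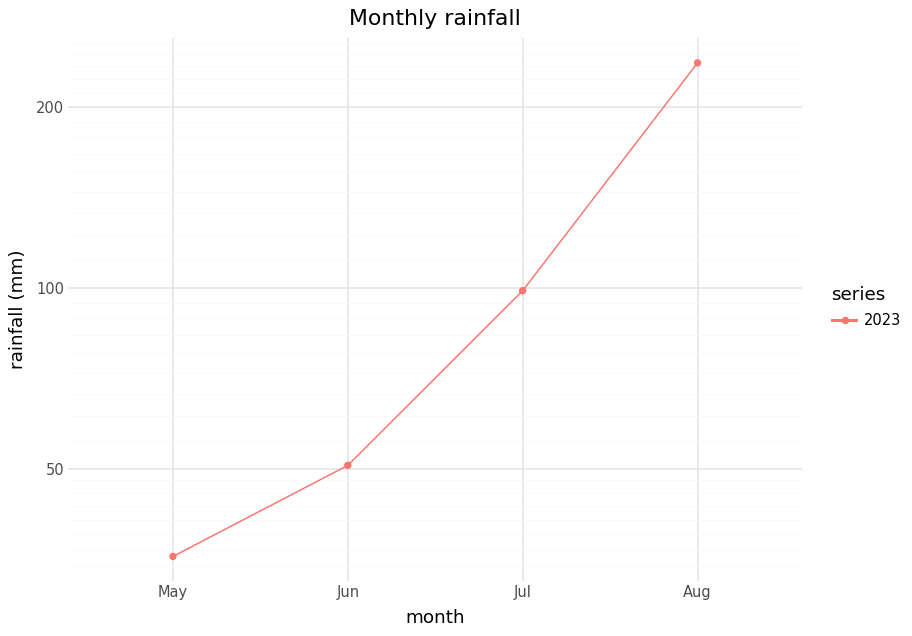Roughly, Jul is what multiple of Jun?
≈ 1.67×

Jul ≈ 100, Jun ≈ 60; 100/60 ≈ 1.67.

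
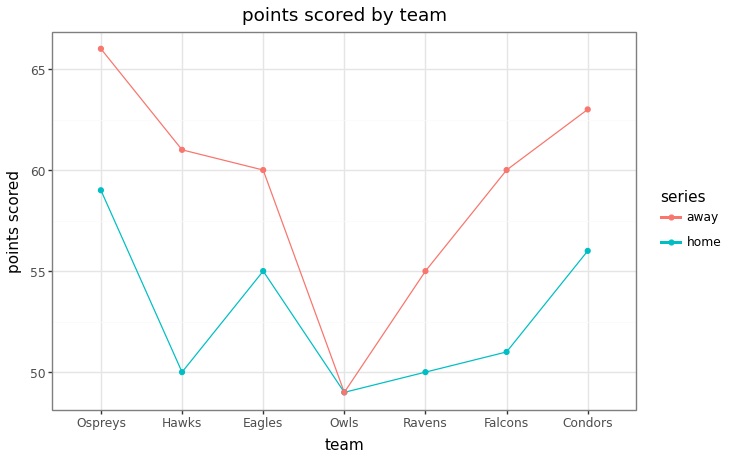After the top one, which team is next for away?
Condors

Top 3 for away: Ospreys ≈ 66, Condors ≈ 64, Hawks ≈ 60.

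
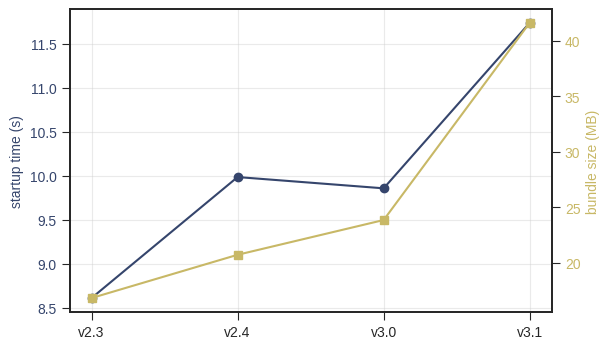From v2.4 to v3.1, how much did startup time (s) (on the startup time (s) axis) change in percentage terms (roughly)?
v2.4 ≈ 10.0, v3.1 ≈ 11.5; (11.5 − 10.0) / 10.0 ≈ +15%.

≈ +15%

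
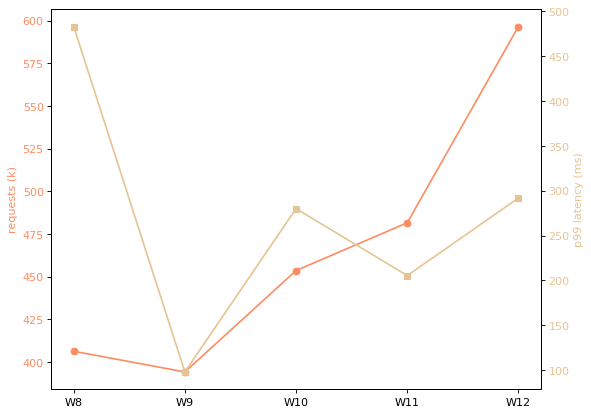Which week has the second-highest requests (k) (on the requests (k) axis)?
W11

Top 3 (on the requests (k) axis): W12 ≈ 600, W11 ≈ 480, W10 ≈ 460.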